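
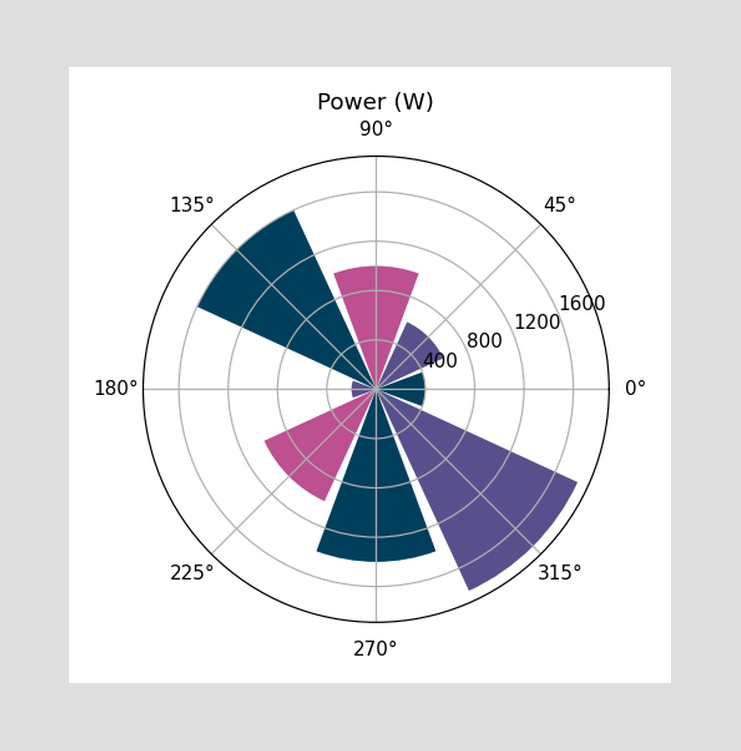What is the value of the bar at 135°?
The bar at 135° reaches 1600W on the radial axis.

1600W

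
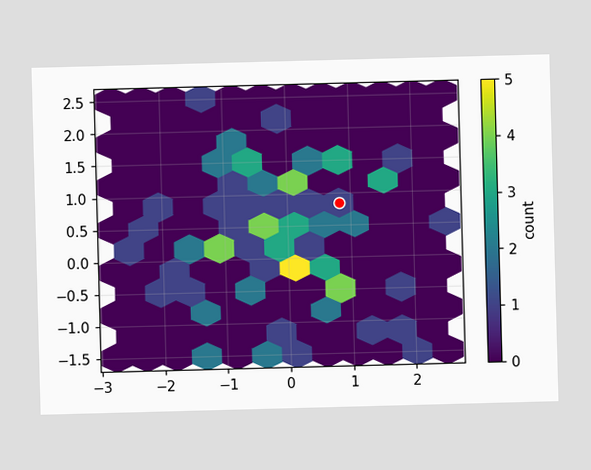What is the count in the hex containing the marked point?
The marked hex reads 1 on the colorbar.

1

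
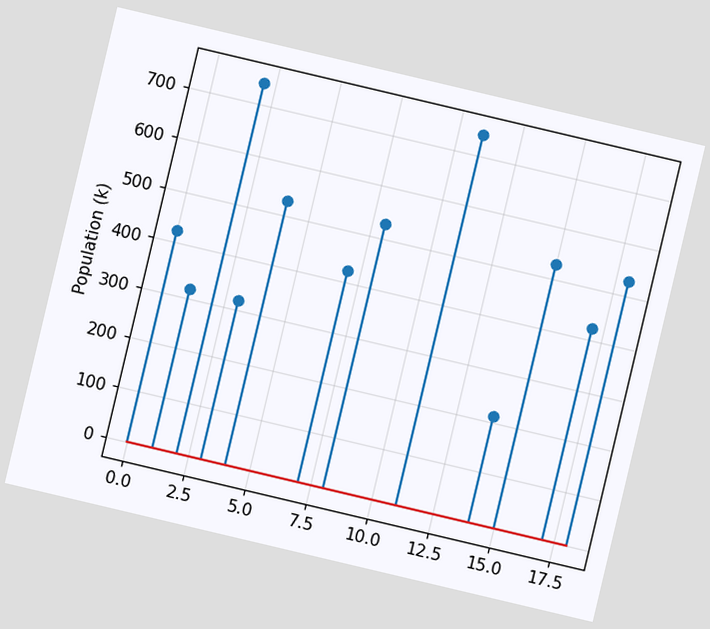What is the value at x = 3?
318k

The chart is tilted about 13° clockwise. The stem at x=3 reaches 318k.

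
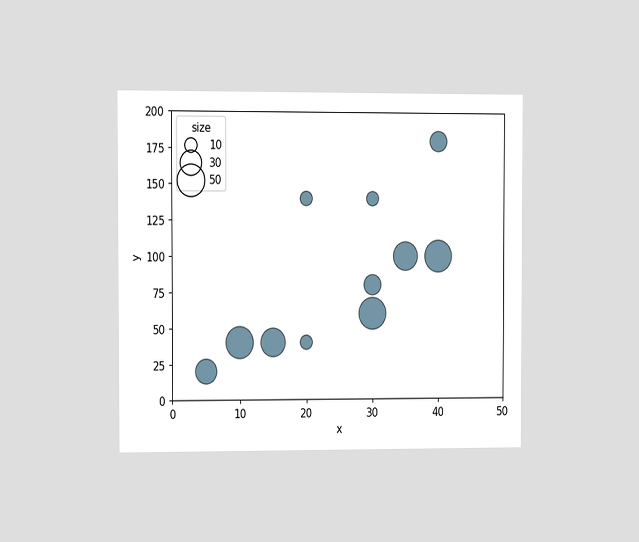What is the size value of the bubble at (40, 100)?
The chart is viewed at a slight angle. Matching the bubble at (40, 100) against the size legend gives 50.

50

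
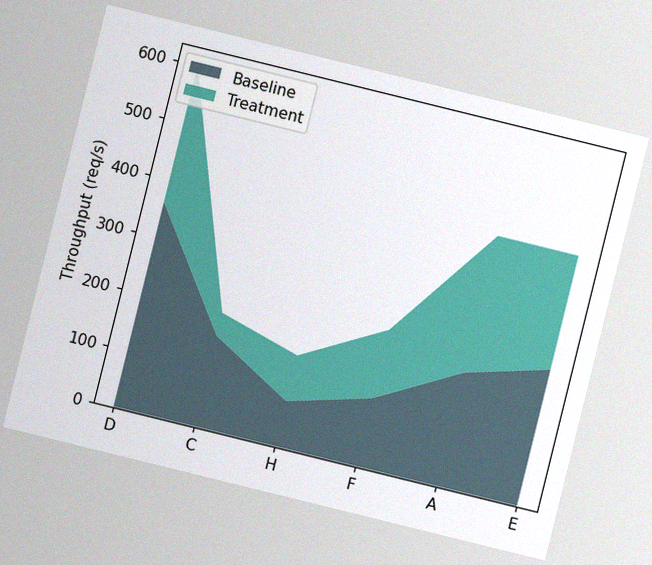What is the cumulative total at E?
The chart is tilted about 14° clockwise, with some photo noise. The stacked total at E reaches 440req/s.

440req/s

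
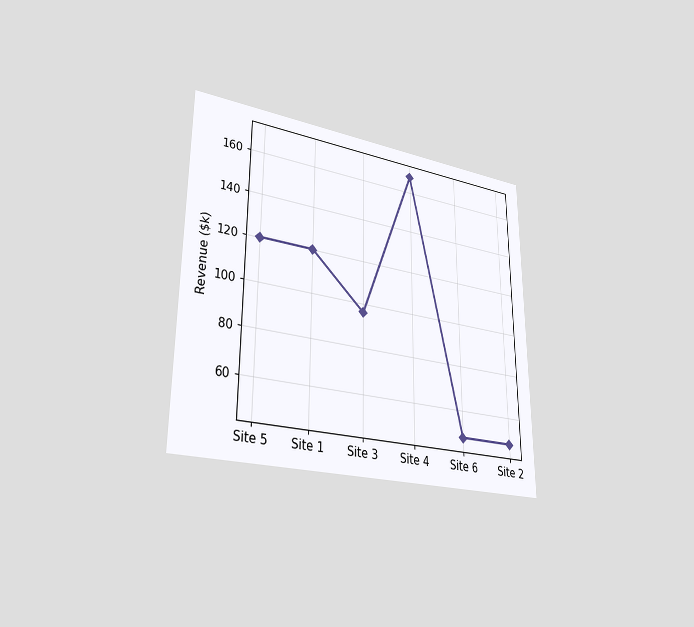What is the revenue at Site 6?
$48k

The chart is viewed slightly from the left. At Site 6, the line is at $48k.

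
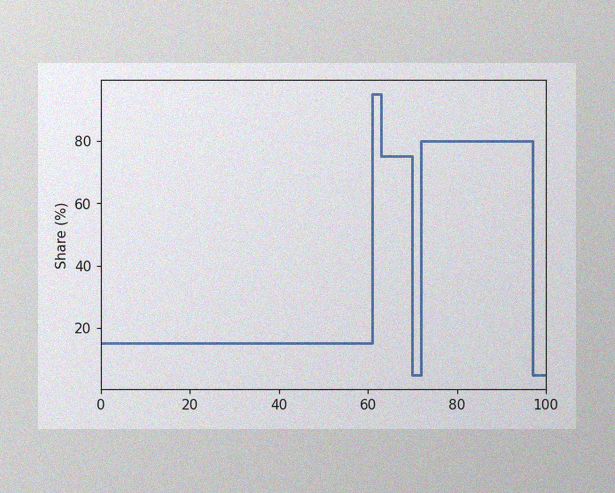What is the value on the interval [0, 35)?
15%

The image has some photo noise and uneven lighting. On [0, 35) the step sits at 15%.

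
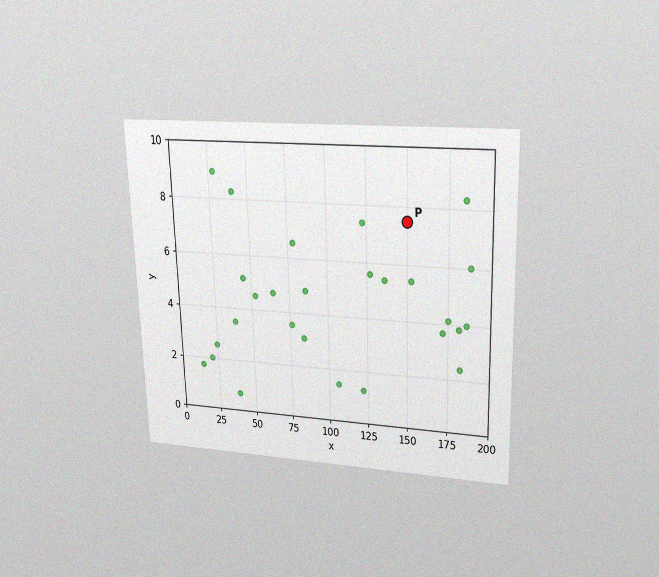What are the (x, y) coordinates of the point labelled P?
The chart is viewed slightly from above, with some photo noise. Following the gridlines from P to each axis, P sits at (150, 7.5).

(150, 7.5)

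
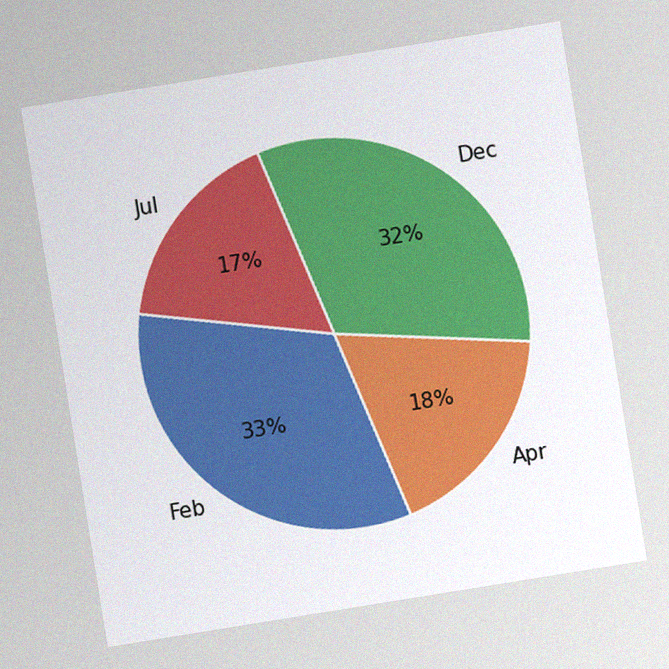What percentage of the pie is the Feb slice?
The chart is tilted about 9° counter-clockwise, with some photo noise. The Feb slice takes up 33% of the pie.

33%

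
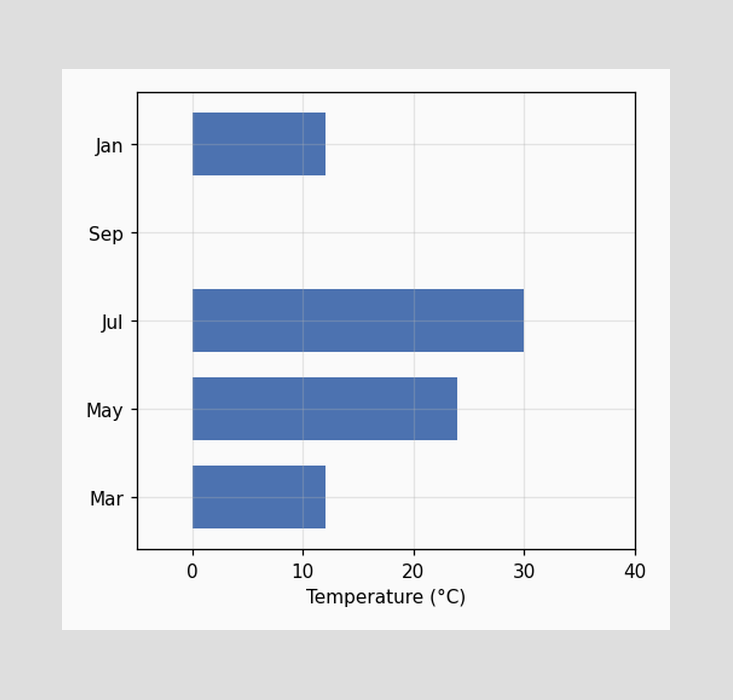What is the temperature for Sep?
0°C

Reading along the chart's x-axis, the Sep bar reaches 0°C.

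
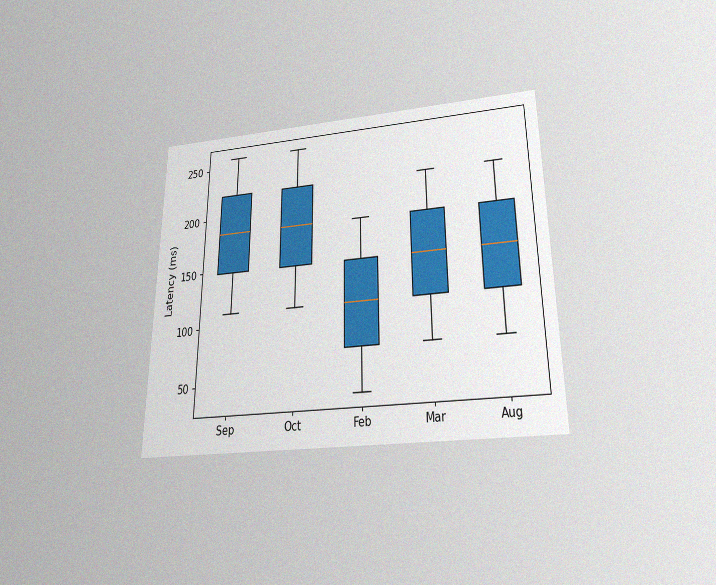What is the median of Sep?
185ms

The chart is viewed slightly from below, with some photo noise. The median line in the Sep box sits at 185ms.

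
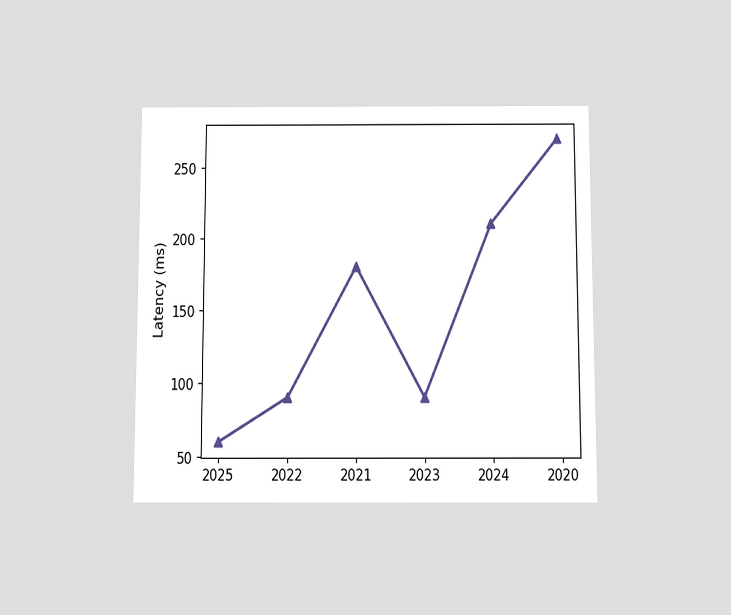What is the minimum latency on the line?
60ms

The chart is viewed slightly from below. The lowest point is at 2025, and reading across to the y-axis gives 60ms.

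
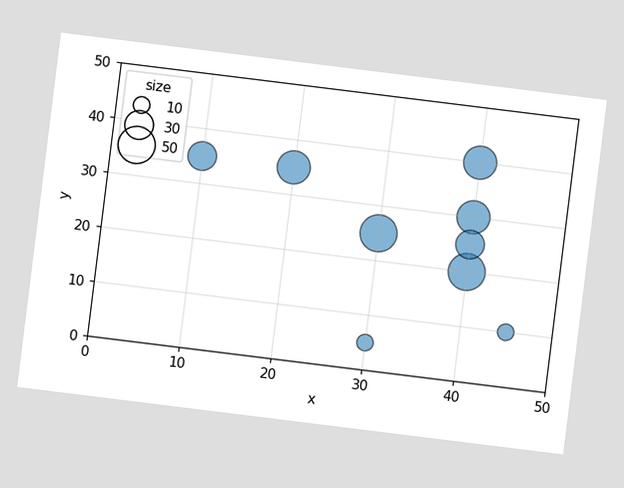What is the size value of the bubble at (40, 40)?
The chart is tilted about 7° clockwise. Matching the bubble at (40, 40) against the size legend gives 40.

40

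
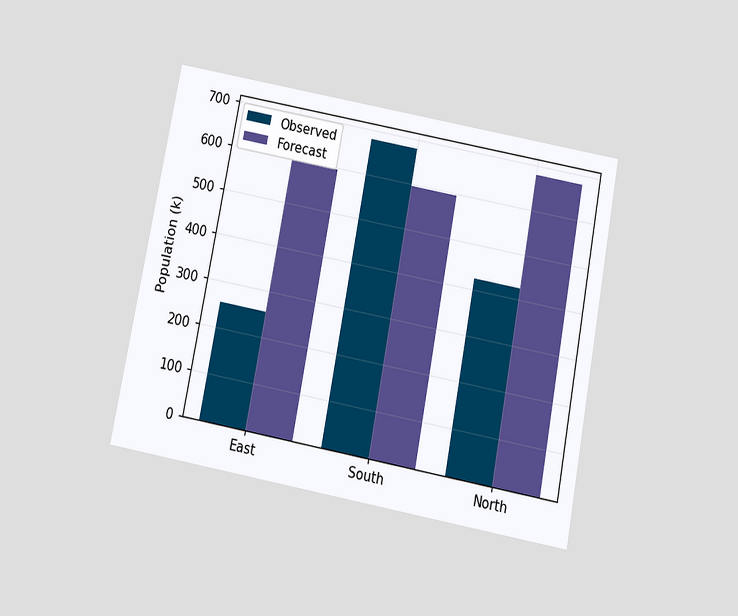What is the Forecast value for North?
680k

The chart is tilted about 11° clockwise and viewed slightly from below. The Forecast bar at North reaches 680k on the y-axis.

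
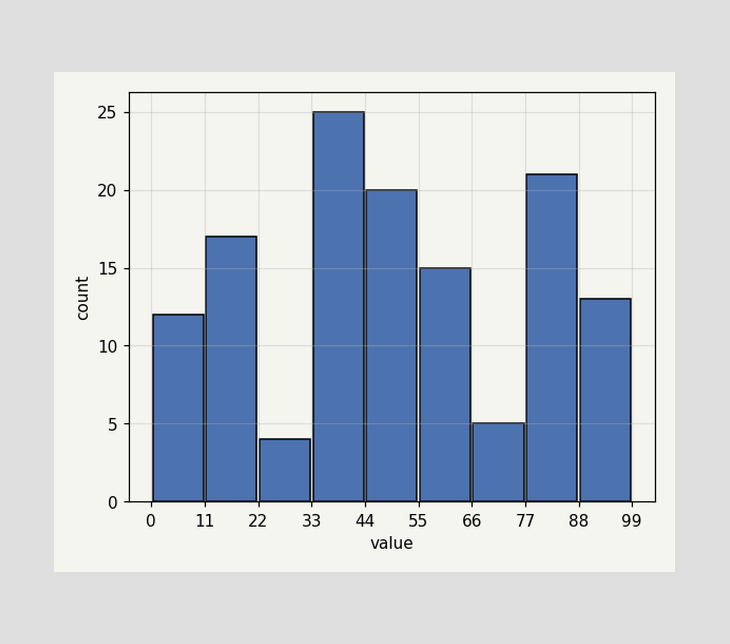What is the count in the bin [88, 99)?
13

The [88, 99) bin has height 13.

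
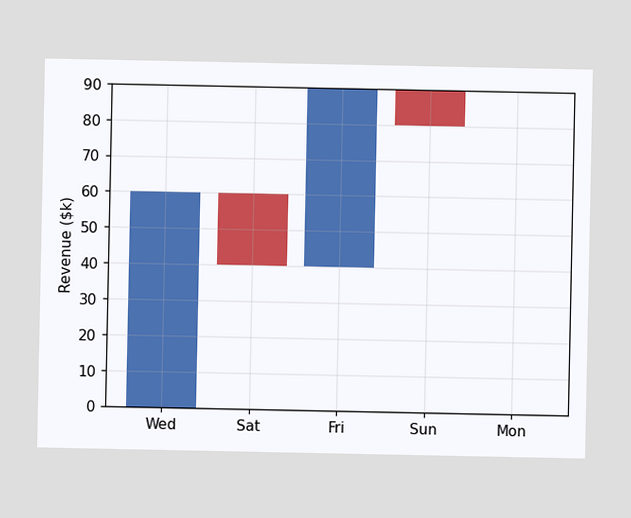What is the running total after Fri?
$90k

After Fri the running total reaches $90k.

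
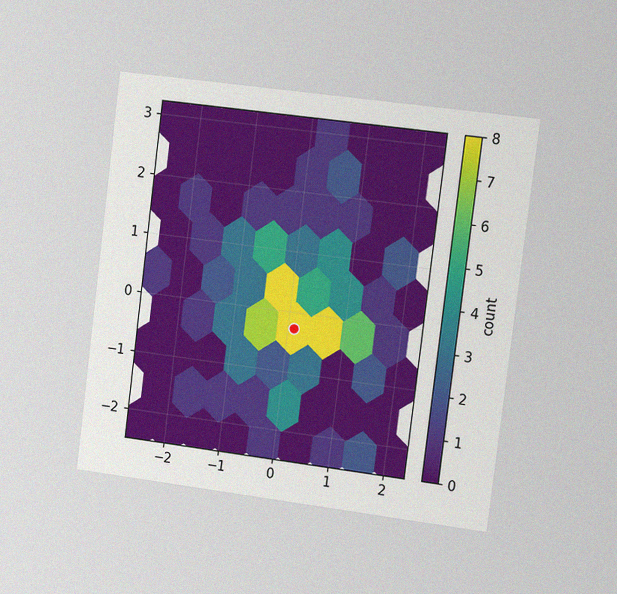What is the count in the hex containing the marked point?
8

The chart is tilted about 7° clockwise and viewed slightly from the right, with some photo noise. The marked hex reads 8 on the colorbar.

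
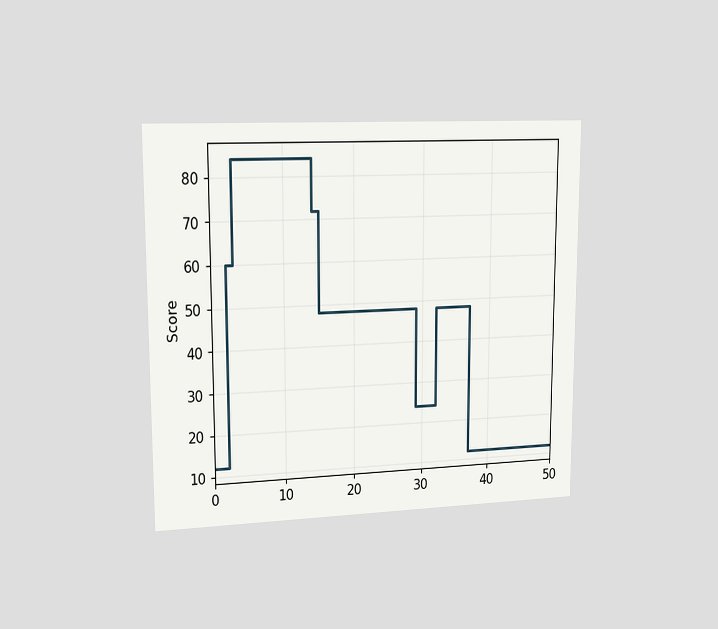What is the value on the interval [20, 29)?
The chart is viewed slightly from the left. On [20, 29) the step sits at 48.

48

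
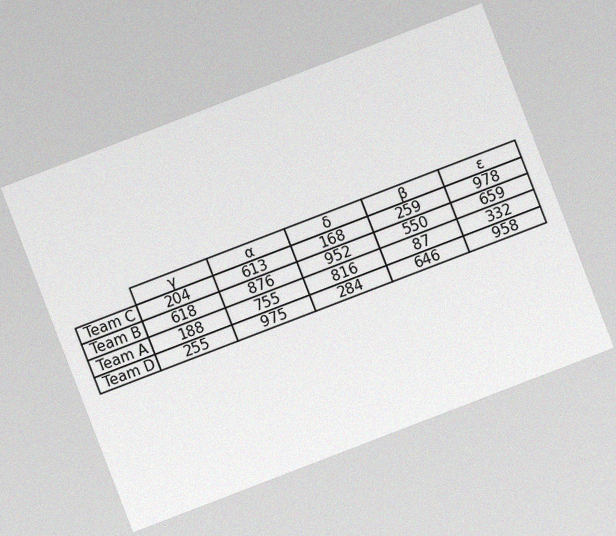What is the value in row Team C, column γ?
204

The chart is tilted about 21° counter-clockwise, with some photo noise. The (Team C, γ) cell reads 204.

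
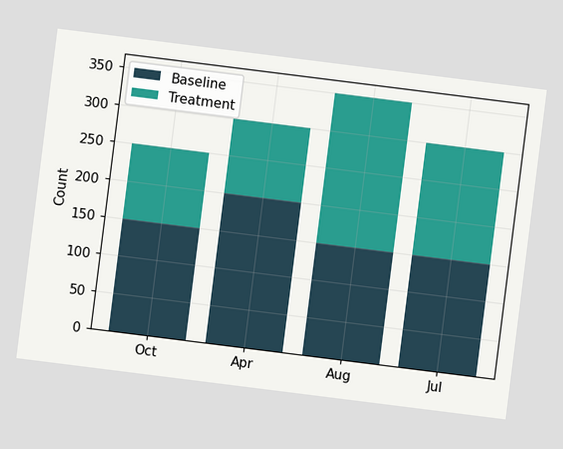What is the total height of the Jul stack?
300

The chart is tilted about 7° clockwise. The Jul stack's top reaches 300 on the y-axis.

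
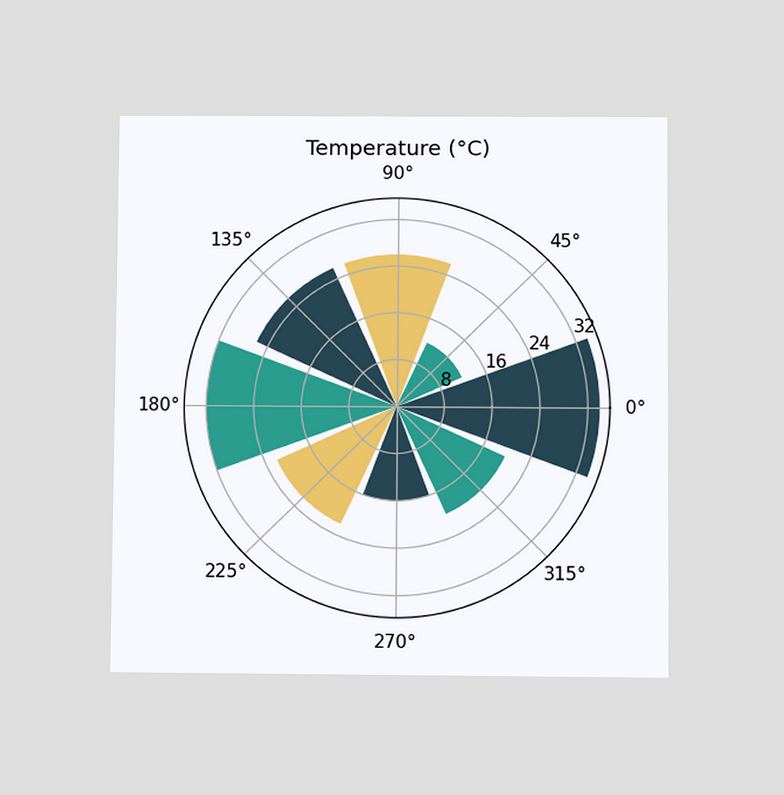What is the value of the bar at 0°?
34°C

The chart is viewed at a slight angle. The bar at 0° reaches 34°C on the radial axis.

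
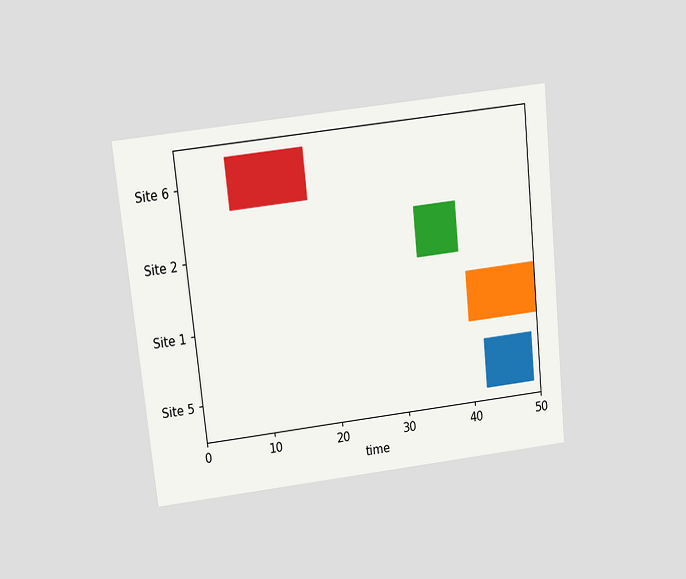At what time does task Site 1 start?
The chart is tilted about 6° counter-clockwise and viewed slightly from above. The Site 1 bar begins at t=40.

40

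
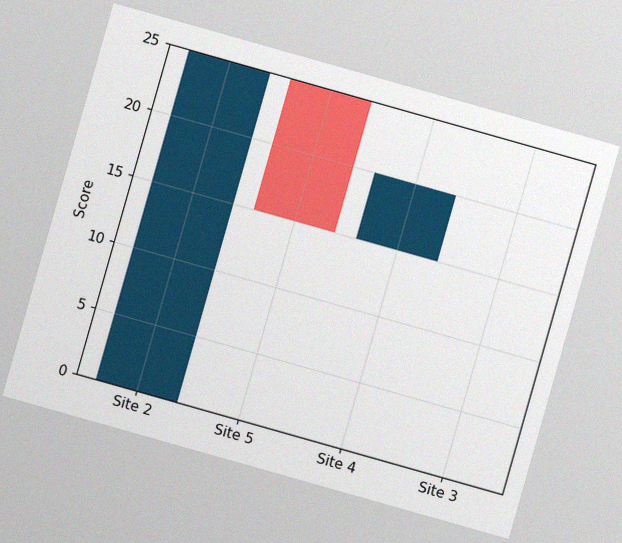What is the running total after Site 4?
20

The chart is tilted about 16° clockwise, with some photo noise. After Site 4 the running total reaches 20.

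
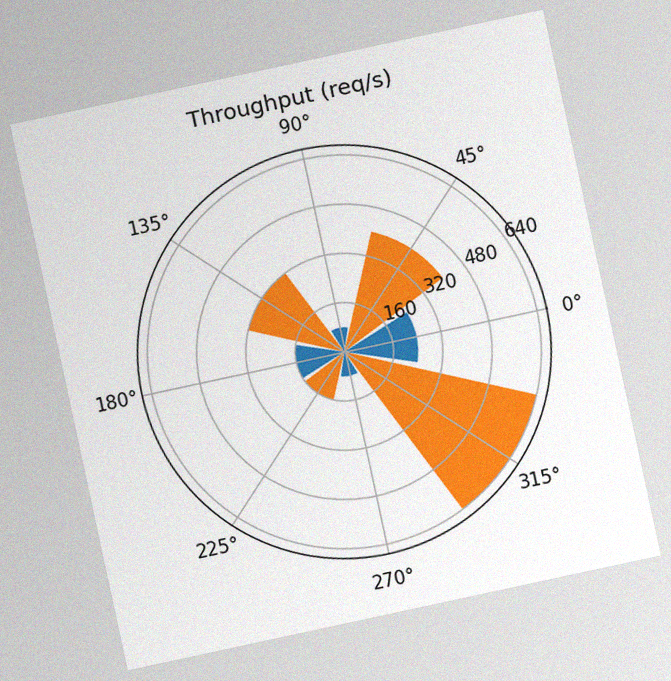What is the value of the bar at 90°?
80req/s

The chart is tilted about 12° counter-clockwise, with some photo noise. The bar at 90° reaches 80req/s on the radial axis.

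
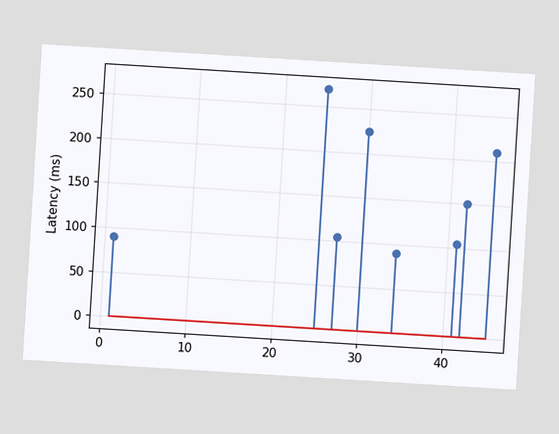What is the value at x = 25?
The chart is tilted about 3° clockwise. The stem at x=25 reaches 270ms.

270ms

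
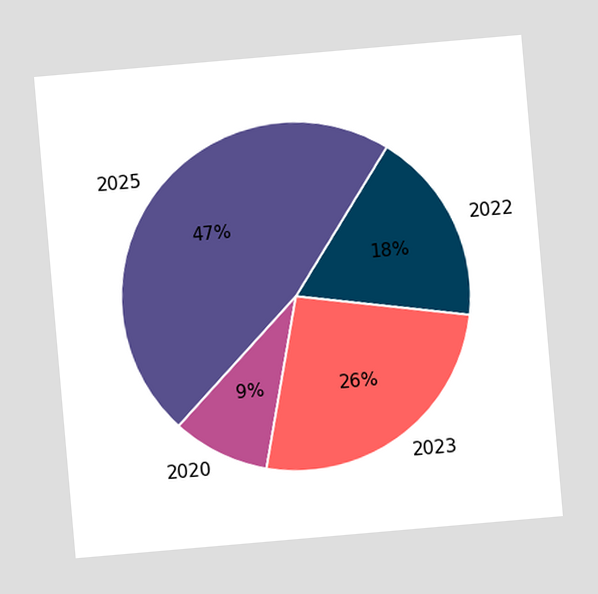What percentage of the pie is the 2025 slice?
47%

The chart is tilted about 5° counter-clockwise. The 2025 slice takes up 47% of the pie.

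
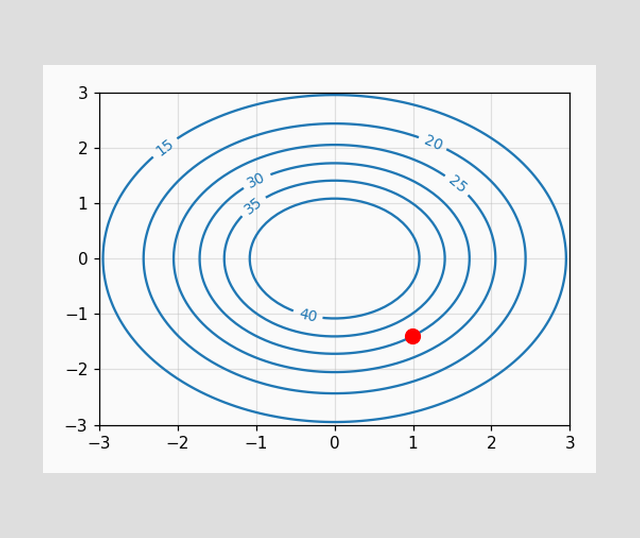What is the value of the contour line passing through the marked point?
The marked point sits on the contour labelled 30.

30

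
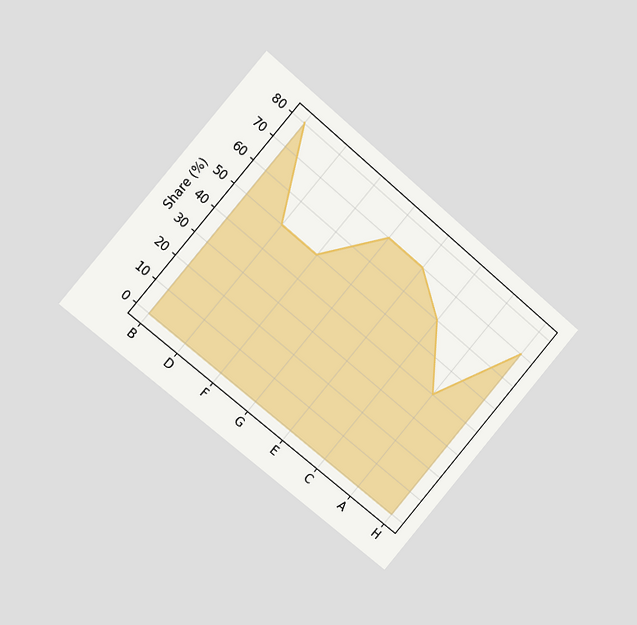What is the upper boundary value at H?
The chart is tilted about 40° clockwise and viewed slightly from the left. At H the upper boundary is at 70%.

70%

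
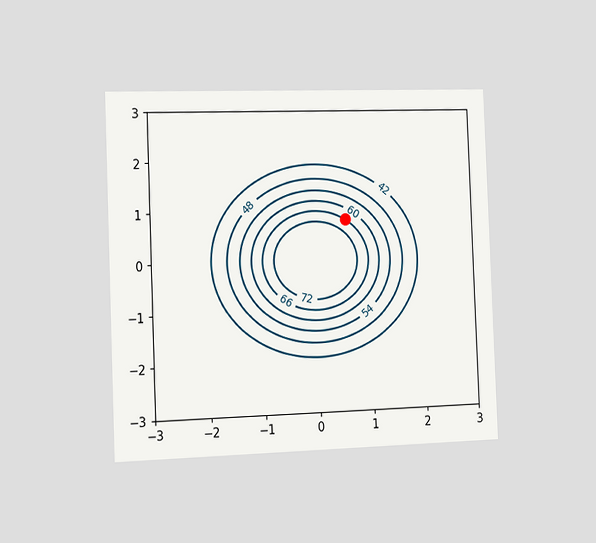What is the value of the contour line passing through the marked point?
The chart is tilted about 2° counter-clockwise and viewed slightly from the left. The marked point sits on the contour labelled 66.

66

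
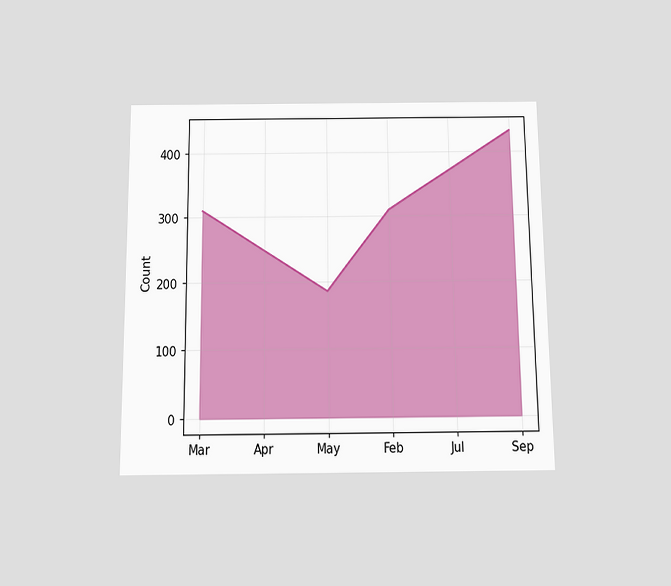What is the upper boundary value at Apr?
248

The chart is viewed slightly from below. At Apr the upper boundary is at 248.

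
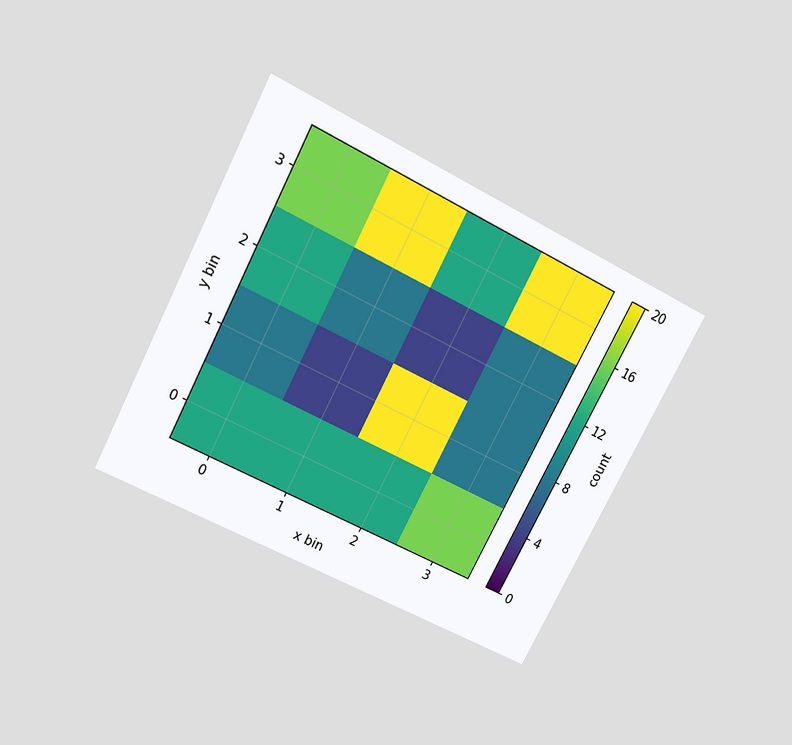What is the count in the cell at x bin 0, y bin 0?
The chart is tilted about 27° clockwise and viewed slightly from above. Matching the cell (0, 0) against the colorbar gives 12.

12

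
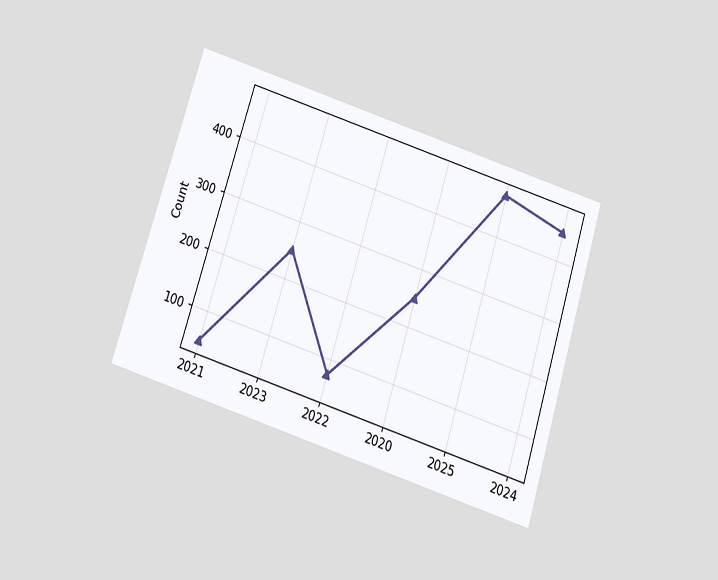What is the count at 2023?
The chart is tilted about 17° clockwise and viewed slightly from below. At 2023, the line is at 250.

250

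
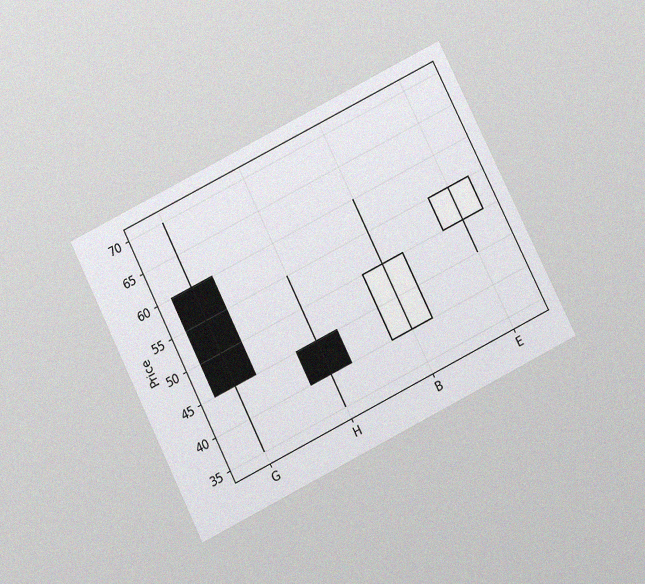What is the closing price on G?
45

The chart is tilted about 26° counter-clockwise and viewed slightly from below, with some photo noise. The G candle closes at 45.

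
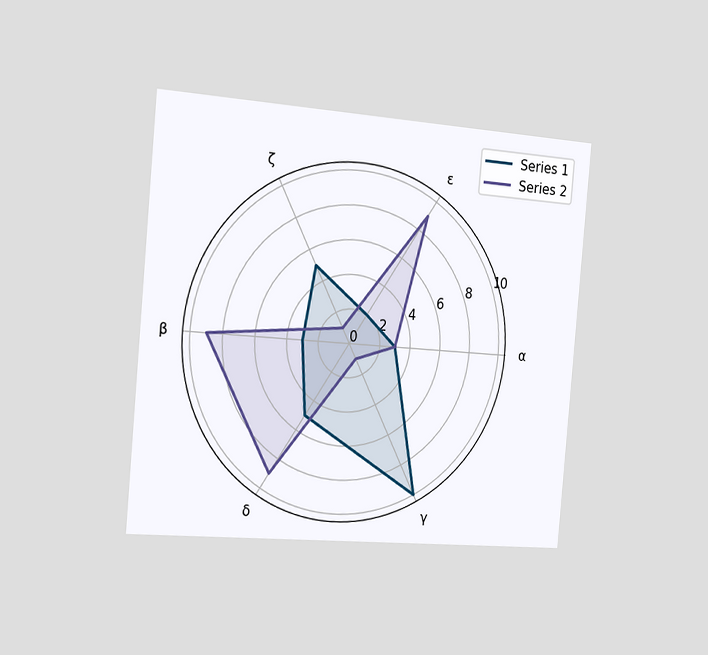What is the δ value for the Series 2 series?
The chart is tilted about 5° clockwise and viewed slightly from the left. On the δ axis, Series 2 reaches 9.

9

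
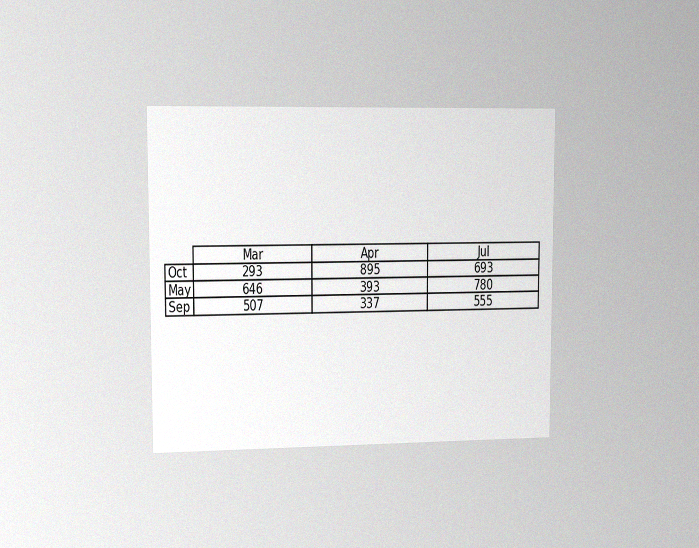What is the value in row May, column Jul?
The chart is viewed slightly from the left, with some photo noise. The (May, Jul) cell reads 780.

780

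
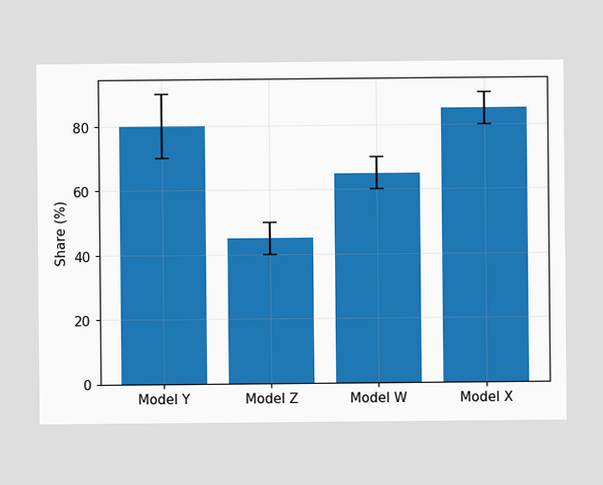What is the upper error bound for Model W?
The Model W bar's upper whisker reaches 70%.

70%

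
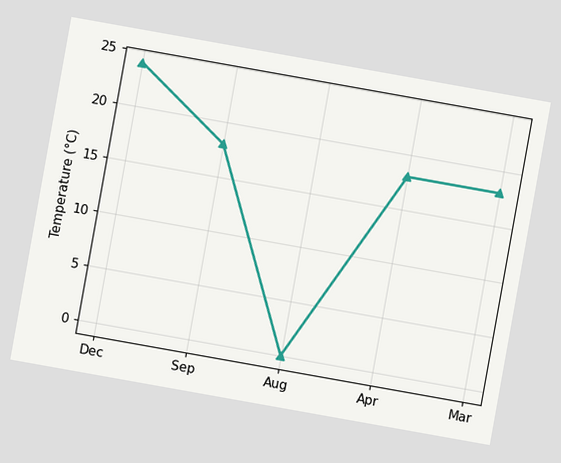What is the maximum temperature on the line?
24°C

The chart is tilted about 10° clockwise. The highest point is at Dec, and reading across to the y-axis gives 24°C.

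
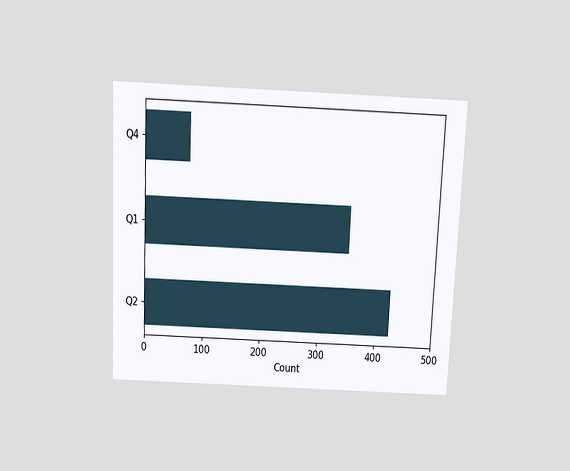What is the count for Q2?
425

The chart is tilted about 3° clockwise and viewed slightly from above. Reading along the chart's x-axis, the Q2 bar reaches 425.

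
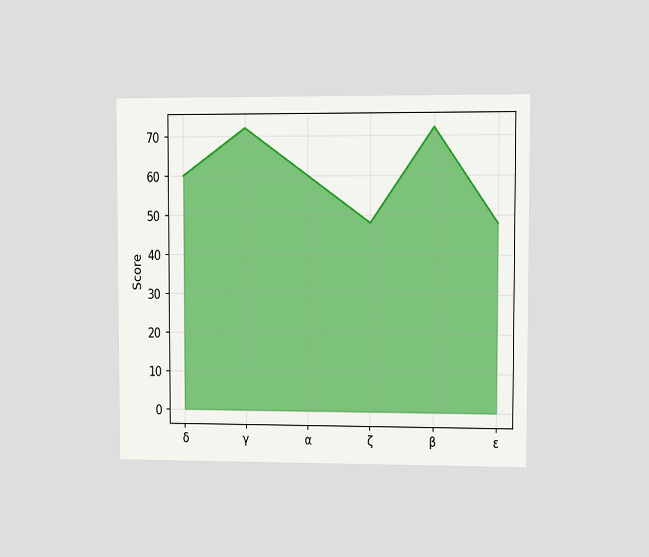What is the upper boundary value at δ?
The chart is viewed at a slight angle. At δ the upper boundary is at 60.

60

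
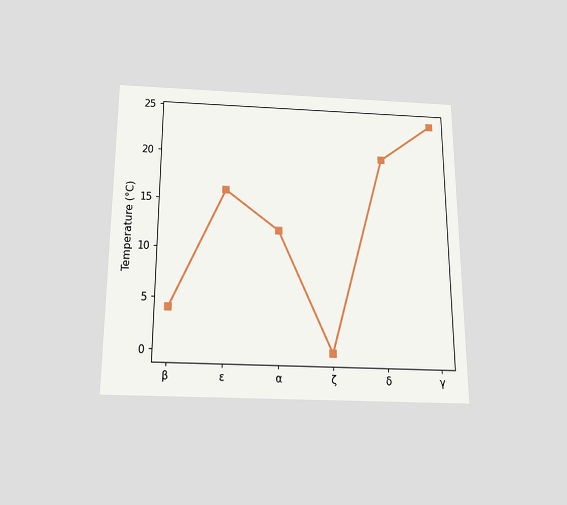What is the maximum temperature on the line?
The chart is viewed slightly from below. The highest point is at γ, and reading across to the y-axis gives 24°C.

24°C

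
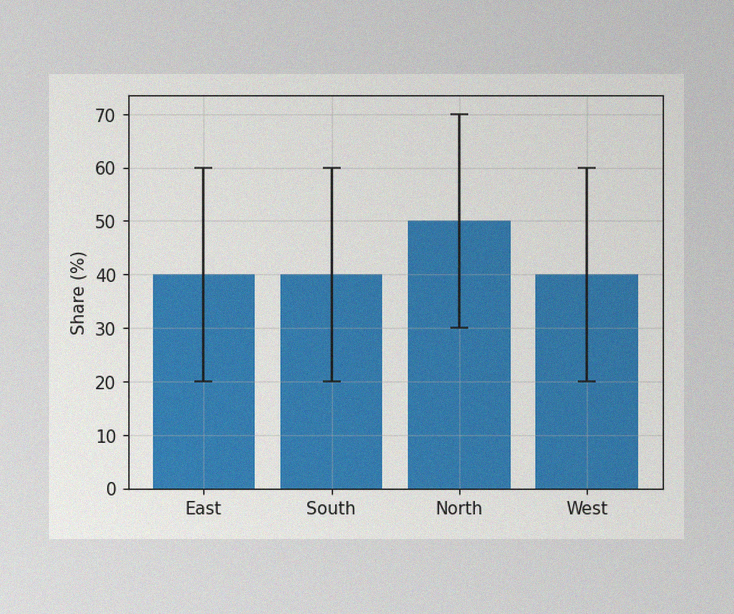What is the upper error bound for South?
60%

The image has some photo noise and uneven lighting. The South bar's upper whisker reaches 60%.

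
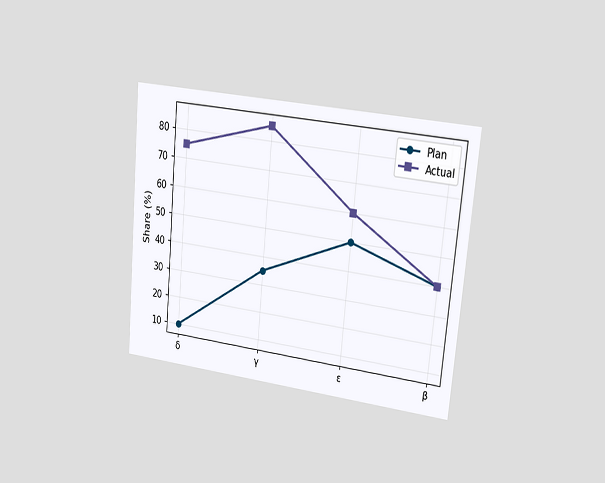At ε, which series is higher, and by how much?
Actual, by 10%

The chart is tilted about 5° clockwise and viewed slightly from the right. At ε, Actual sits above the other line by 10%.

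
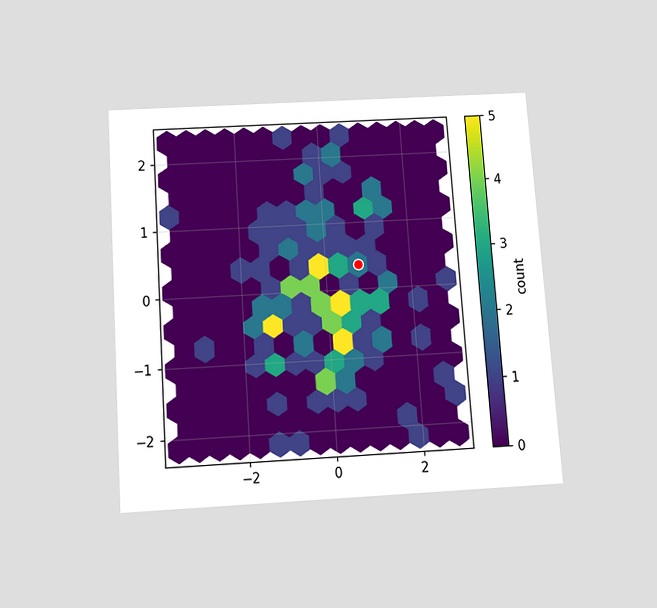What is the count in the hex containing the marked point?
The chart is tilted about 4° counter-clockwise and viewed slightly from below. The marked hex reads 2 on the colorbar.

2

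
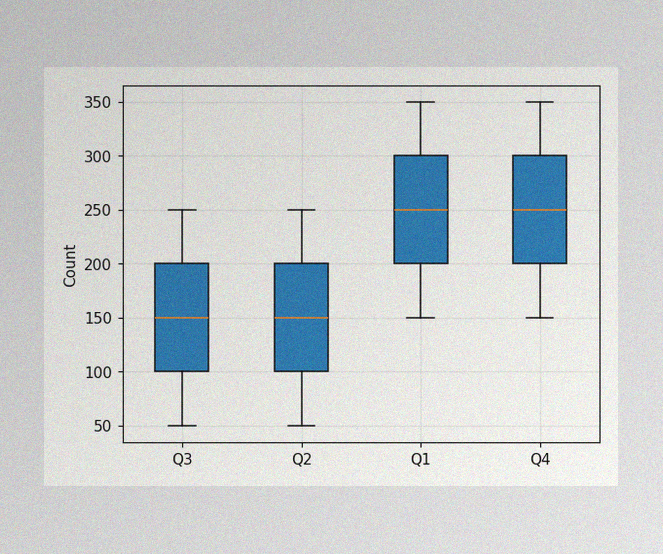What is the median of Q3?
150

The image has some photo noise and uneven lighting. The median line in the Q3 box sits at 150.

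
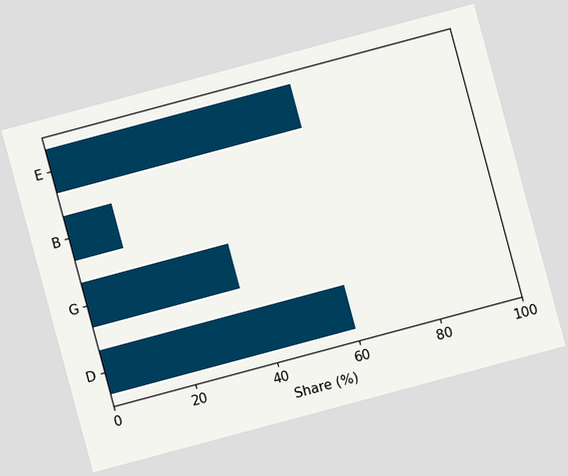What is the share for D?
60%

The chart is tilted about 15° counter-clockwise. Reading along the chart's x-axis, the D bar reaches 60%.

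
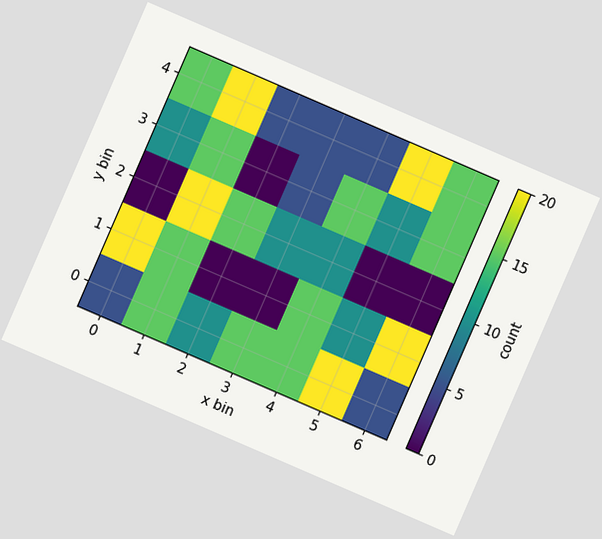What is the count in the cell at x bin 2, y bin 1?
0

The chart is tilted about 23° clockwise. Matching the cell (2, 1) against the colorbar gives 0.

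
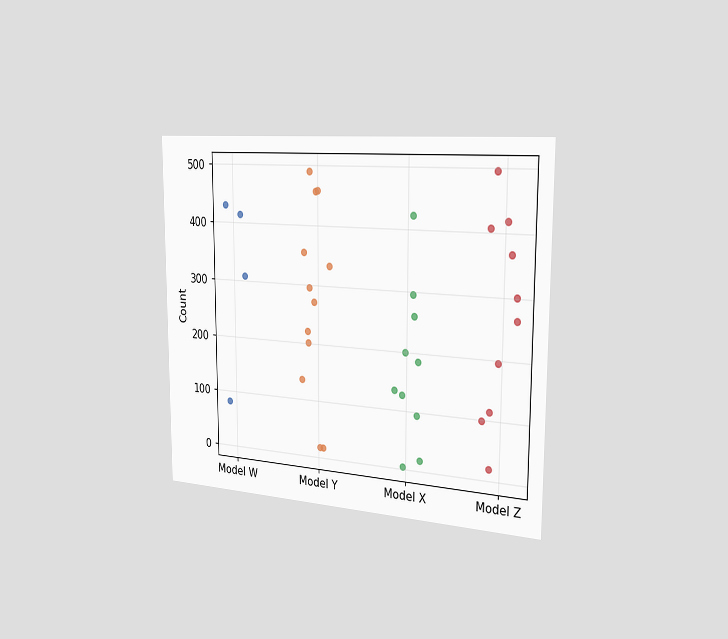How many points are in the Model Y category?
12

The chart is viewed slightly from the right. Counting the markers in the Model Y column gives 12.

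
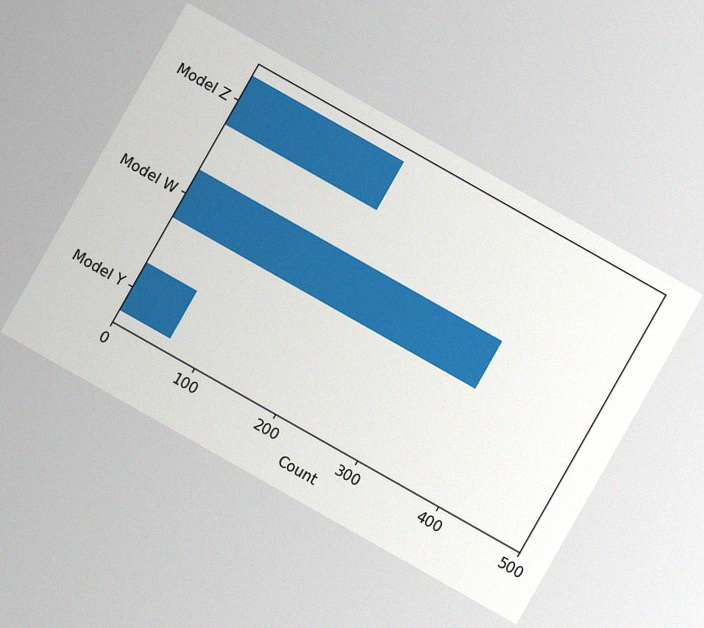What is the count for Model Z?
186

The chart is tilted about 30° clockwise, with some photo noise. Reading along the chart's x-axis, the Model Z bar reaches 186.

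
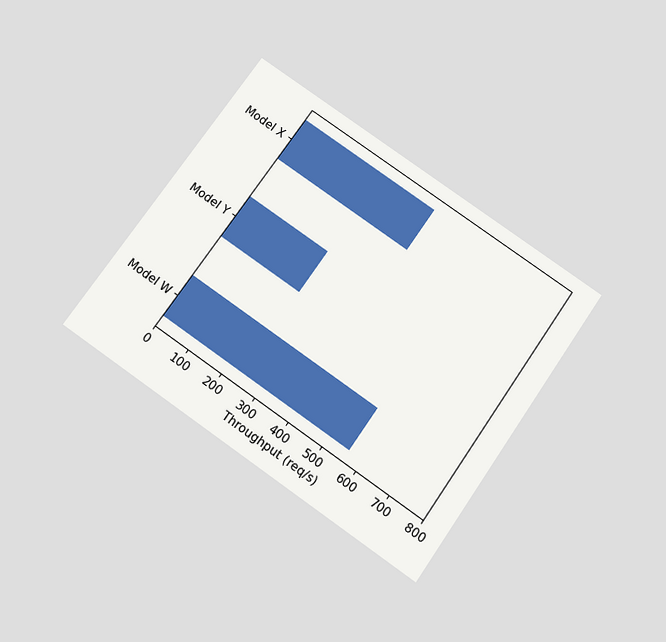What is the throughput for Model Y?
240req/s

The chart is tilted about 35° clockwise and viewed slightly from below. Reading along the chart's x-axis, the Model Y bar reaches 240req/s.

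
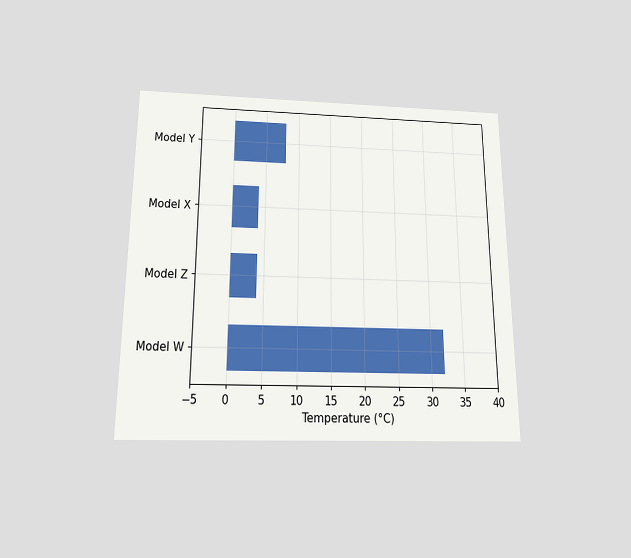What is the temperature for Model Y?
8°C

The chart is viewed slightly from below. Reading along the chart's x-axis, the Model Y bar reaches 8°C.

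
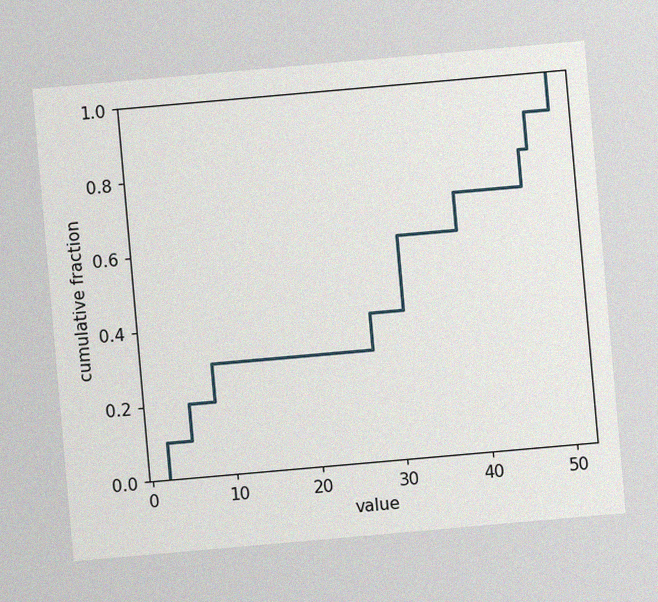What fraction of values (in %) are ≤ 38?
70%

The chart is tilted about 5° counter-clockwise, with some photo noise. At x=38 the ECDF step is at 70%.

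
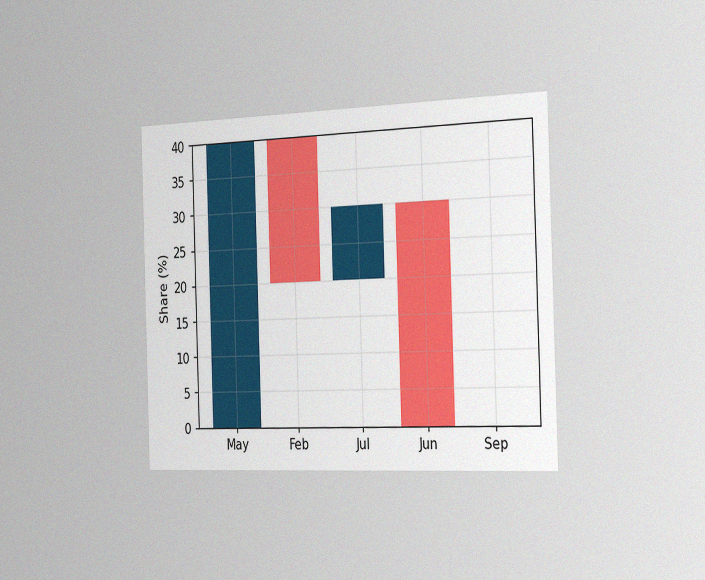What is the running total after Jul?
30%

The chart is viewed slightly from the right, with some photo noise. After Jul the running total reaches 30%.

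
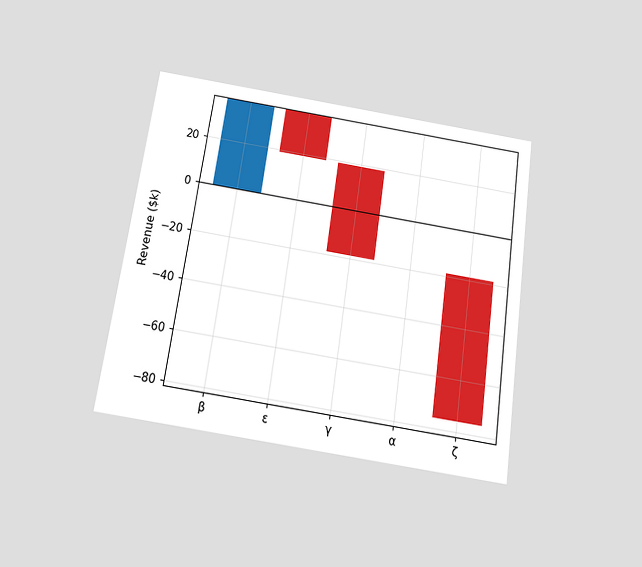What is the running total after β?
The chart is tilted about 8° clockwise and viewed slightly from below. After β the running total reaches $38k.

$38k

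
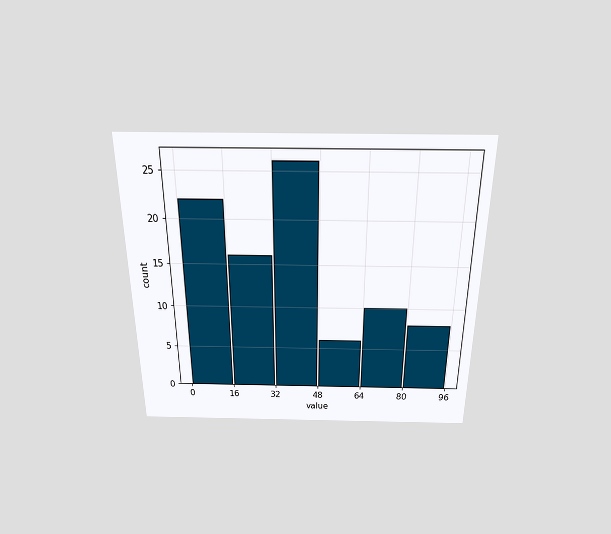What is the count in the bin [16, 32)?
16

The chart is viewed slightly from above. The [16, 32) bin has height 16.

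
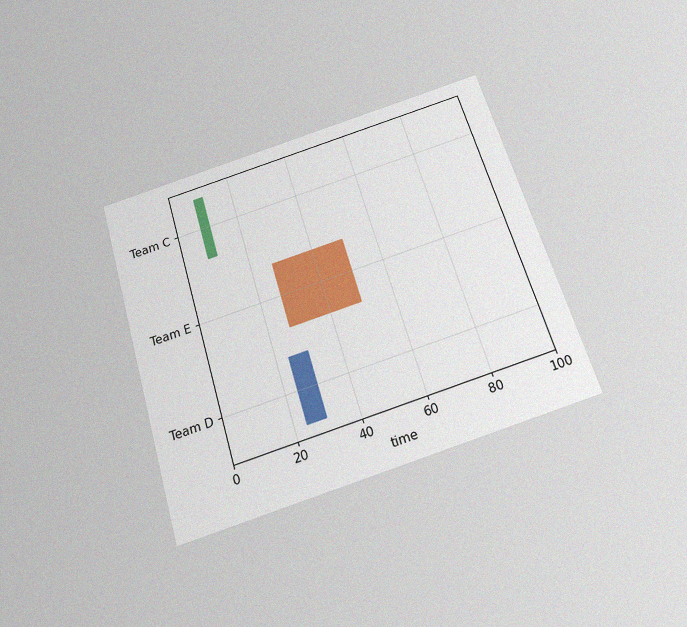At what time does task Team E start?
27

The chart is tilted about 17° counter-clockwise and viewed slightly from below, with some photo noise. The Team E bar begins at t=27.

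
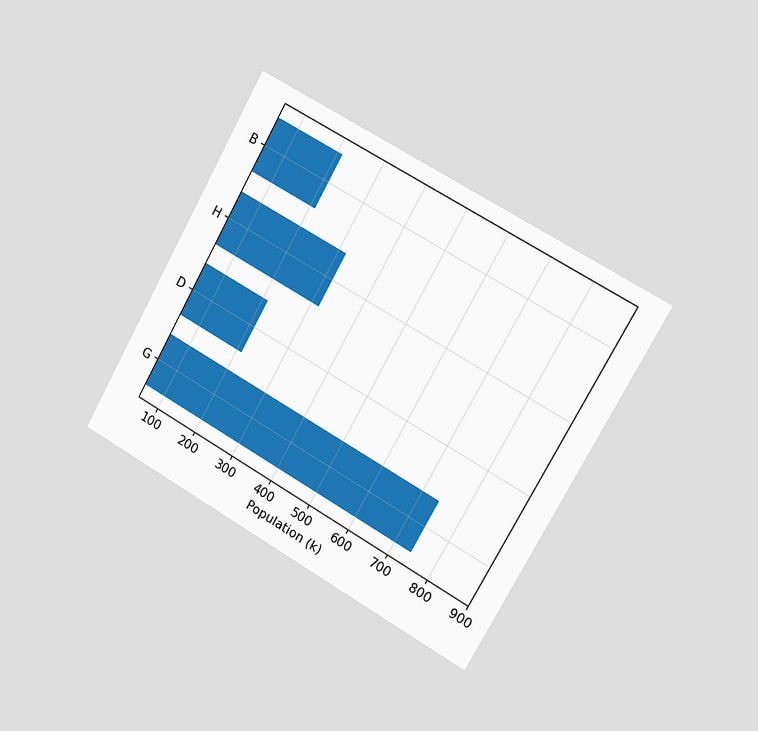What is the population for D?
The chart is tilted about 29° clockwise and viewed slightly from the right. Reading along the chart's x-axis, the D bar reaches 212k.

212k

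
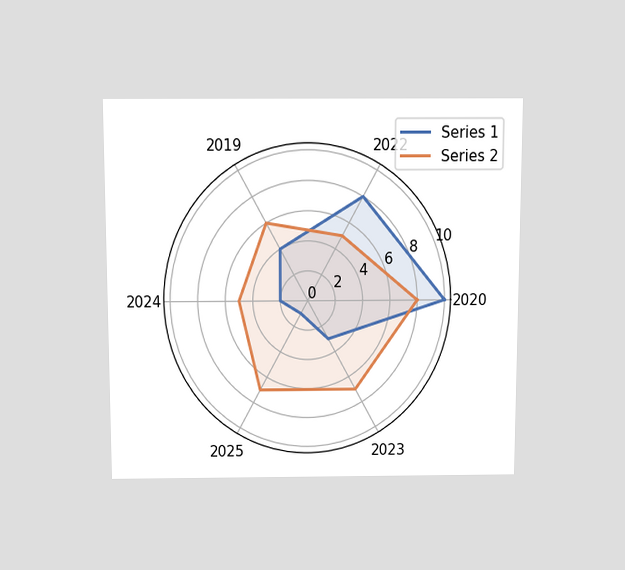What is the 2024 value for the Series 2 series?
The chart is viewed slightly from above. On the 2024 axis, Series 2 reaches 5.

5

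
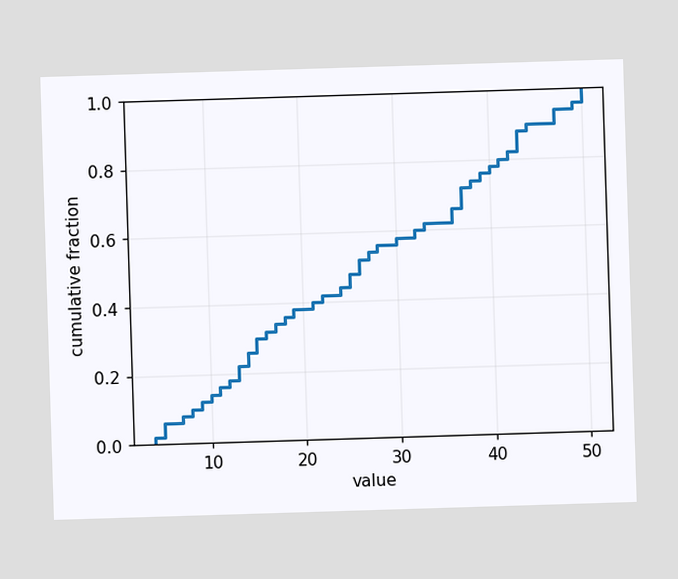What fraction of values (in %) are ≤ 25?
48%

At x=25 the ECDF step is at 48%.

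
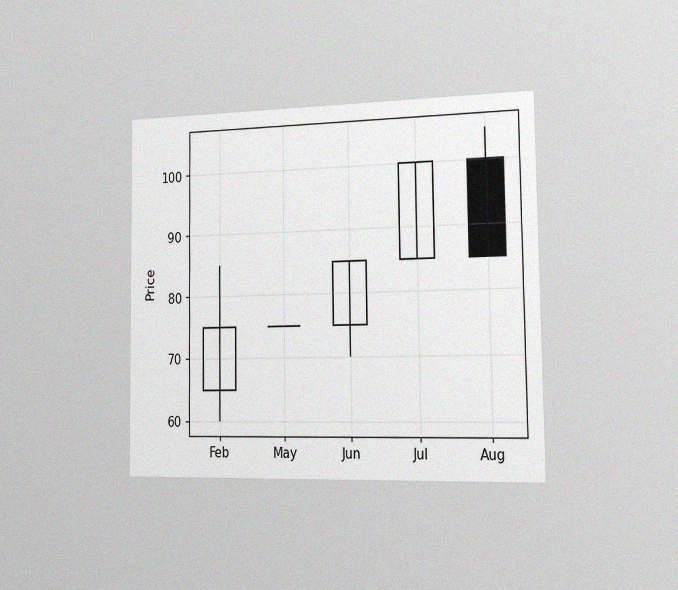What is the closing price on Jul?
The chart is viewed slightly from the right, with some photo noise. The Jul candle closes at 100.

100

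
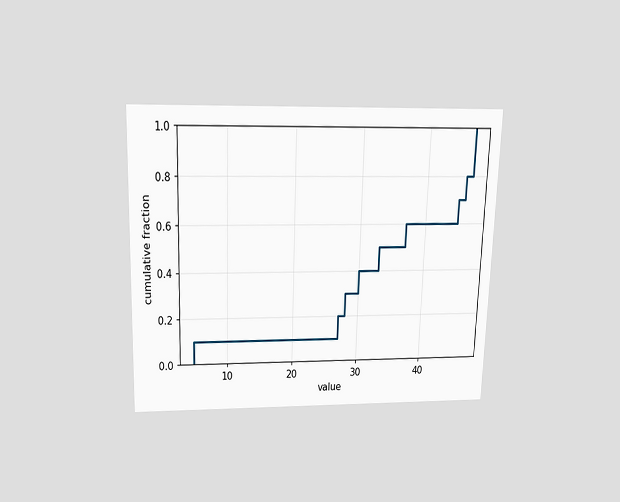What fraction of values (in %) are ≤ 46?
The chart is viewed slightly from above. At x=46 the ECDF step is at 80%.

80%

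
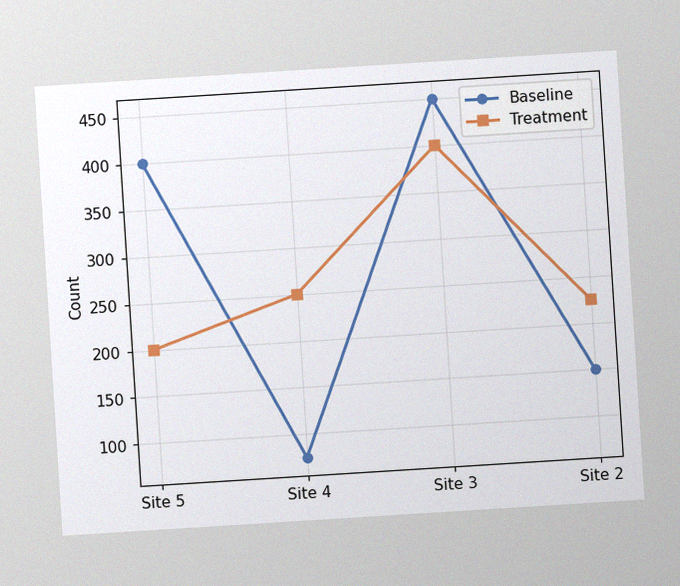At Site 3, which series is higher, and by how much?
Baseline, by 50

The chart is tilted about 4° counter-clockwise, with some photo noise. At Site 3, Baseline sits above the other line by 50.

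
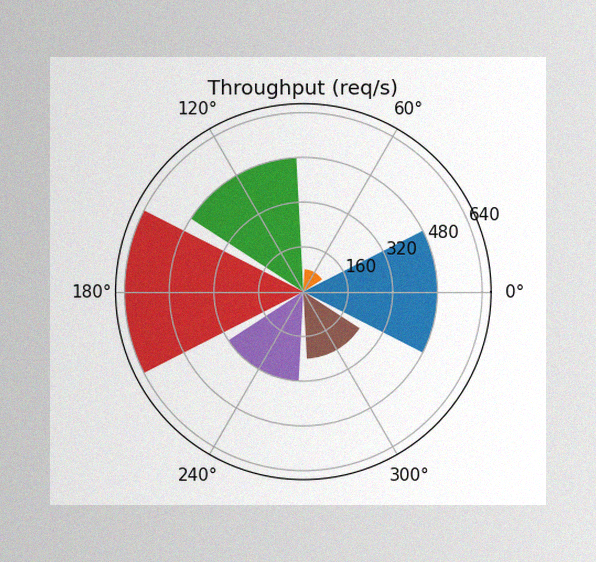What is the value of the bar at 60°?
80req/s

The image has some photo noise and uneven lighting. The bar at 60° reaches 80req/s on the radial axis.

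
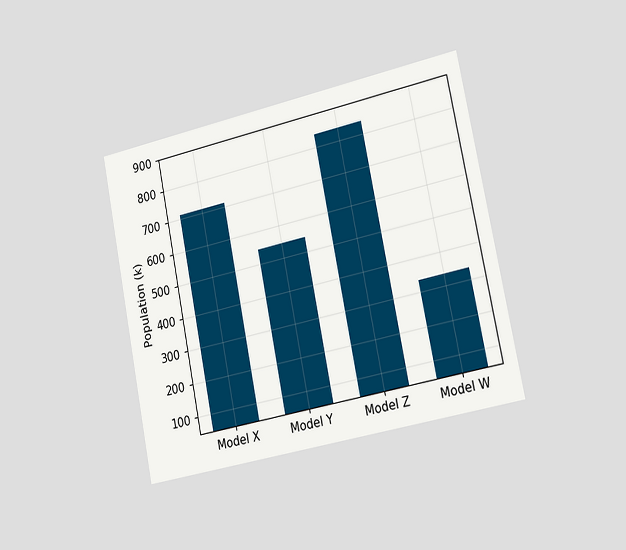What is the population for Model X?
The chart is tilted about 11° counter-clockwise and viewed slightly from the right. Reading along the chart's y-axis, the Model X bar reaches 714k.

714k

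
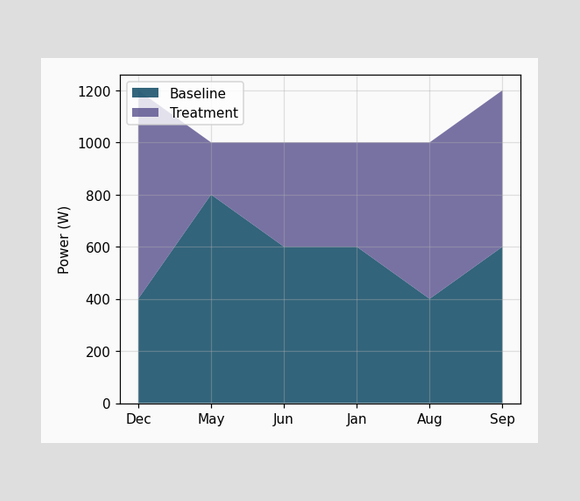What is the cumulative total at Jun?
The stacked total at Jun reaches 1000W.

1000W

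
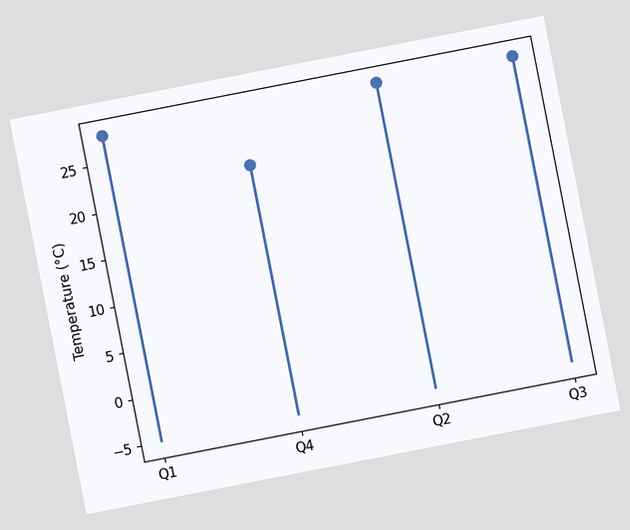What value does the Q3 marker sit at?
28°C

The chart is tilted about 11° counter-clockwise. The Q3 marker sits at 28°C.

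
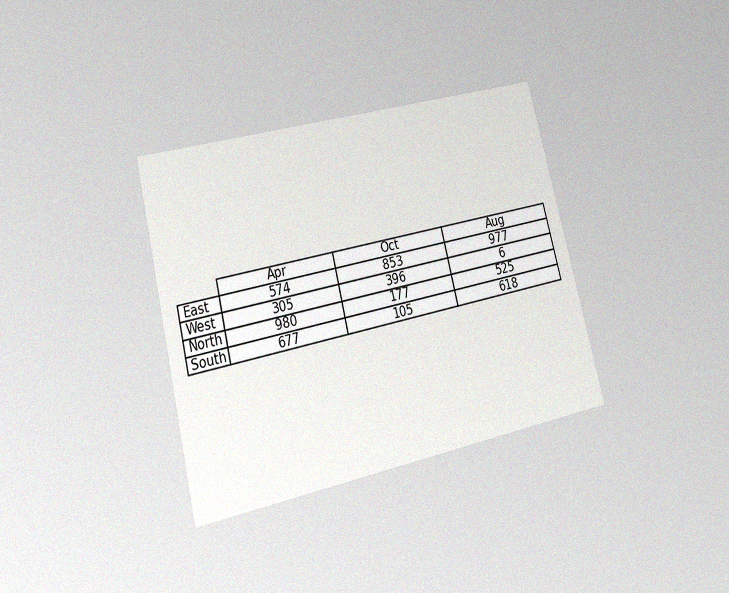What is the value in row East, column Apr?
The chart is tilted about 14° counter-clockwise and viewed at a slight angle, with some photo noise. The (East, Apr) cell reads 574.

574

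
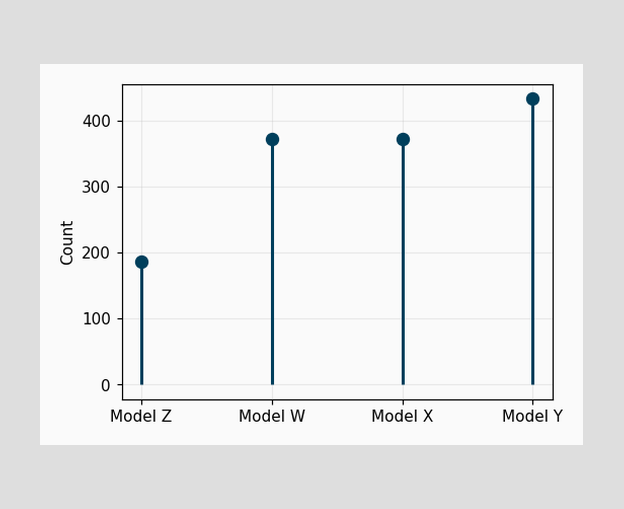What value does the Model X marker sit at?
The Model X marker sits at 372.

372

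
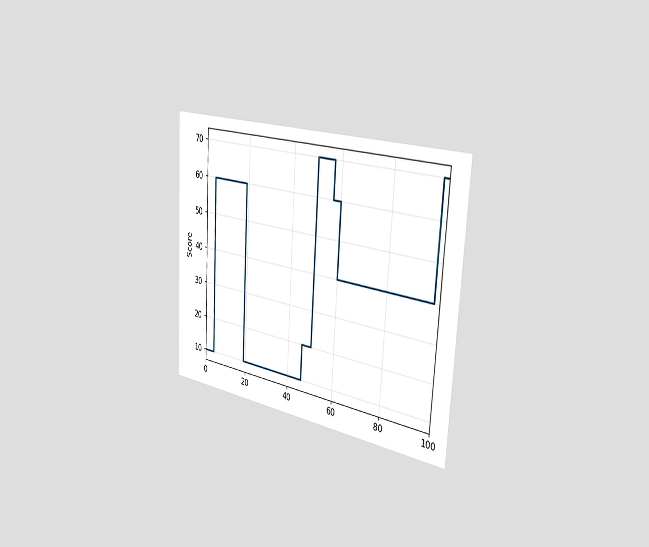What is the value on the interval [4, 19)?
The chart is tilted about 3° clockwise and viewed slightly from the right. On [4, 19) the step sits at 60.

60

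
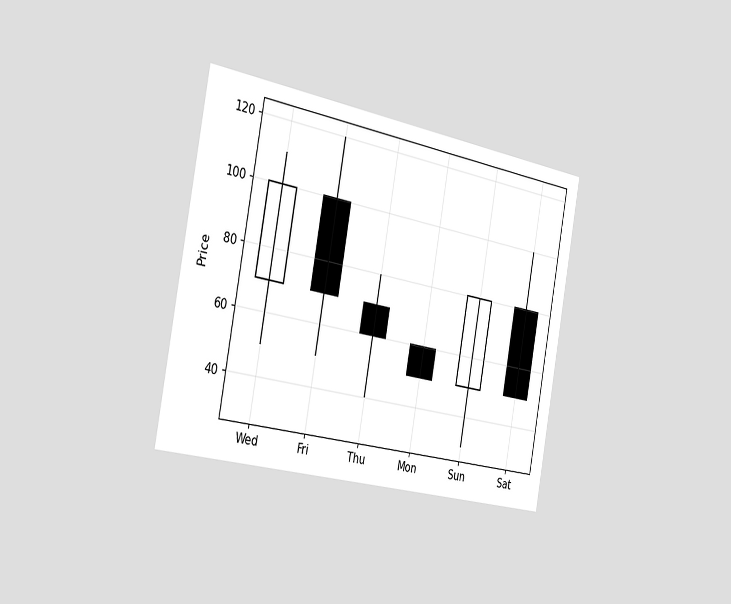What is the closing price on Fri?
The chart is tilted about 10° clockwise and viewed slightly from the left. The Fri candle closes at 70.

70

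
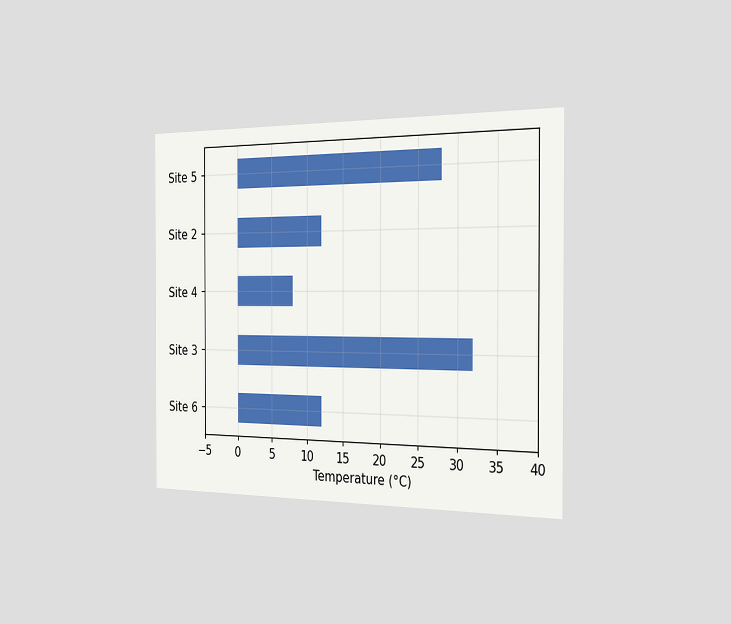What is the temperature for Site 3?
32°C

The chart is viewed slightly from the right. Reading along the chart's x-axis, the Site 3 bar reaches 32°C.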